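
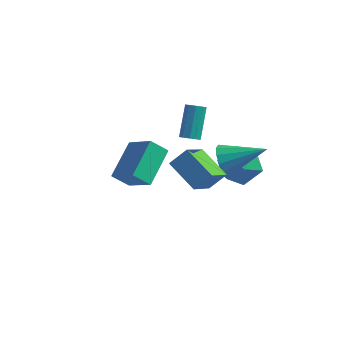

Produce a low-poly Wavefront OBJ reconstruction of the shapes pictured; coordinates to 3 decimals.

v 0.4 2.793 -3.328
v 1.433 2.953 -2.741
v 0.387 0.927 -2.799
v 1.42 1.087 -2.212
v 0.414 1.594 -1.804
v 0.422 2.748 -2.13
v 1.398 1.132 -3.41
v 1.406 2.286 -3.736
v 2.05 1.926 -2.791
v 1.441 2.212 -1.799
v 0.379 1.668 -3.741
v -0.23 1.954 -2.749
v 0.751 0.21 -1.058
v 1.184 -0.402 -1.538
v 2.609 0.79 -0.122
v 1.189 0.02 -1.809
v 1.055 0.503 -1.842
v 0.824 0.892 -1.626
v 0.57 1.065 -1.229
v 0.374 0.966 -0.778
v 0.297 0.628 -0.416
v 0.365 0.157 -0.258
v 0.554 -0.297 -0.354
v 0.807 -0.59 -0.673
v 1.041 -0.629 -1.115
v 1.107 -4.5 0.823
v -0.325 -3.804 1.573
v 1.251 -3.012 -0.283
v -0.181 -2.316 0.467
v 1.741 -4.004 1.573
v 0.309 -3.308 2.323
v 1.885 -2.516 0.467
v 0.453 -1.82 1.217
v -3.661 -0.155 -3.292
v -3.556 1.779 -2.248
v -5.056 0.487 -4.341
v -4.951 2.421 -3.298
v -2.909 0.219 -4.062
v -2.804 2.153 -3.019
v -4.304 0.861 -5.112
v -4.199 2.795 -4.068
v -1.127 0.677 -0.43
v -0.711 0.463 -0.203
v -0.876 1.63 1.197
v -1.293 1.843 0.97
v -0.609 0.703 -0.391
v -0.775 1.87 1.009
v -0.706 0.933 -0.594
v -0.871 2.1 0.806
v -0.963 1.065 -0.734
v -1.128 2.232 0.666
v -1.283 1.049 -0.758
v -1.448 2.215 0.642
v -1.544 0.89 -0.657
v -1.709 2.057 0.743
v -1.645 0.65 -0.469
v -1.811 1.817 0.931
v -1.549 0.42 -0.266
v -1.714 1.587 1.134
v -1.292 0.288 -0.126
v -1.457 1.455 1.274
v -0.972 0.305 -0.102
v -1.137 1.471 1.298
f 1 12 6
f 1 6 2
f 1 2 8
f 1 8 11
f 1 11 12
f 2 6 10
f 6 12 5
f 12 11 3
f 11 8 7
f 8 2 9
f 4 10 5
f 4 5 3
f 4 3 7
f 4 7 9
f 4 9 10
f 5 10 6
f 3 5 12
f 7 3 11
f 9 7 8
f 10 9 2
f 14 13 16
f 14 16 15
f 16 13 17
f 16 17 15
f 17 13 18
f 17 18 15
f 18 13 19
f 18 19 15
f 19 13 20
f 19 20 15
f 20 13 21
f 20 21 15
f 21 13 22
f 21 22 15
f 22 13 23
f 22 23 15
f 23 13 24
f 23 24 15
f 24 13 25
f 24 25 15
f 25 13 14
f 25 14 15
f 27 29 26
f 30 27 26
f 26 29 28
f 28 30 26
f 27 33 29
f 31 27 30
f 31 33 27
f 29 33 28
f 32 30 28
f 28 33 32
f 32 31 30
f 33 31 32
f 35 37 34
f 38 35 34
f 34 37 36
f 36 38 34
f 35 41 37
f 39 35 38
f 39 41 35
f 37 41 36
f 40 38 36
f 36 41 40
f 40 39 38
f 41 39 40
f 43 42 46
f 43 46 44
f 44 46 47
f 44 47 45
f 46 42 48
f 46 48 47
f 47 48 49
f 47 49 45
f 48 42 50
f 48 50 49
f 49 50 51
f 49 51 45
f 50 42 52
f 50 52 51
f 51 52 53
f 51 53 45
f 52 42 54
f 52 54 53
f 53 54 55
f 53 55 45
f 54 42 56
f 54 56 55
f 55 56 57
f 55 57 45
f 56 42 58
f 56 58 57
f 57 58 59
f 57 59 45
f 58 42 60
f 58 60 59
f 59 60 61
f 59 61 45
f 60 42 62
f 60 62 61
f 61 62 63
f 61 63 45
f 62 42 43
f 62 43 63
f 63 43 44
f 63 44 45



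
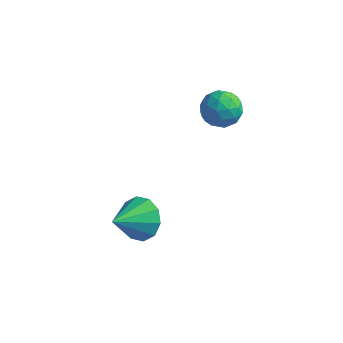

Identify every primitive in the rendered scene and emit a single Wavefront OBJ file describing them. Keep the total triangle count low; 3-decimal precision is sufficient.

v 0.302 4.337 3.772
v 0.693 3.898 3.113
v -0.653 3.282 3.907
v -0.262 2.843 3.248
v 0.152 2.938 4.023
v 0.742 3.59 3.939
v -0.702 3.59 3.081
v -0.112 4.242 2.997
v 0.073 3.437 2.686
v 0.601 3.033 3.268
v -0.561 4.147 3.752
v -0.033 3.743 4.334
v 0.581 4.21 3.431
v -0.541 2.97 3.589
v -0.298 3.026 4.045
v -0.068 2.768 3.657
v 0.61 4.029 3.916
v 0.84 3.771 3.529
v 0.522 3.206 4.064
v -0.8 3.409 3.491
v -0.57 3.151 3.104
v 0.108 4.412 3.363
v 0.338 4.154 2.975
v -0.482 3.974 2.956
v 0.447 3.681 2.792
v -0.114 3.061 2.872
v -0.373 3.5 2.773
v -0.026 3.883 2.724
v 0.757 3.444 3.135
v 0.196 2.824 3.214
v 0.439 2.879 3.669
v 0.786 3.263 3.62
v 0.393 3.173 2.883
v -0.156 4.356 3.806
v -0.717 3.736 3.885
v -0.746 3.917 3.4
v -0.399 4.301 3.351
v 0.154 4.119 4.148
v -0.407 3.499 4.228
v 0.066 3.297 4.296
v 0.413 3.68 4.247
v -0.353 4.007 4.137
v -1.128 -0.538 -0.337
v -0.645 -1.107 -0.972
v -1.512 -1.882 0.577
v -0.254 -0.929 -0.545
v -0.197 -0.601 -0.039
v -0.495 -0.249 0.354
v -1.036 -0.008 0.483
v -1.611 0.031 0.299
v -2.002 -0.147 -0.128
v -2.06 -0.474 -0.634
v -1.761 -0.826 -1.027
v -1.221 -1.068 -1.156
f 1 38 17
f 38 12 41
f 17 41 6
f 38 41 17
f 1 17 13
f 17 6 18
f 13 18 2
f 17 18 13
f 1 13 22
f 13 2 23
f 22 23 8
f 13 23 22
f 1 22 34
f 22 8 37
f 34 37 11
f 22 37 34
f 1 34 38
f 34 11 42
f 38 42 12
f 34 42 38
f 2 18 29
f 18 6 32
f 29 32 10
f 18 32 29
f 6 41 19
f 41 12 40
f 19 40 5
f 41 40 19
f 12 42 39
f 42 11 35
f 39 35 3
f 42 35 39
f 11 37 36
f 37 8 24
f 36 24 7
f 37 24 36
f 8 23 28
f 23 2 25
f 28 25 9
f 23 25 28
f 4 30 16
f 30 10 31
f 16 31 5
f 30 31 16
f 4 16 14
f 16 5 15
f 14 15 3
f 16 15 14
f 4 14 21
f 14 3 20
f 21 20 7
f 14 20 21
f 4 21 26
f 21 7 27
f 26 27 9
f 21 27 26
f 4 26 30
f 26 9 33
f 30 33 10
f 26 33 30
f 5 31 19
f 31 10 32
f 19 32 6
f 31 32 19
f 3 15 39
f 15 5 40
f 39 40 12
f 15 40 39
f 7 20 36
f 20 3 35
f 36 35 11
f 20 35 36
f 9 27 28
f 27 7 24
f 28 24 8
f 27 24 28
f 10 33 29
f 33 9 25
f 29 25 2
f 33 25 29
f 44 43 46
f 44 46 45
f 46 43 47
f 46 47 45
f 47 43 48
f 47 48 45
f 48 43 49
f 48 49 45
f 49 43 50
f 49 50 45
f 50 43 51
f 50 51 45
f 51 43 52
f 51 52 45
f 52 43 53
f 52 53 45
f 53 43 54
f 53 54 45
f 54 43 44
f 54 44 45



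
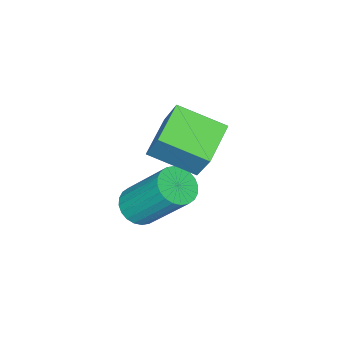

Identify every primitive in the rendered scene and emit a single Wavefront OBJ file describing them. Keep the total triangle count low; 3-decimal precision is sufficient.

v -0.68 -0.776 -0.441
v -0.099 -0.86 -0.319
v -0.259 0.312 1.244
v -0.84 0.396 1.121
v -0.089 -0.673 -0.458
v -0.249 0.499 1.104
v -0.17 -0.501 -0.595
v -0.33 0.671 0.967
v -0.328 -0.371 -0.709
v -0.488 0.801 0.853
v -0.539 -0.303 -0.782
v -0.699 0.87 0.781
v -0.773 -0.307 -0.803
v -0.933 0.866 0.759
v -0.992 -0.382 -0.769
v -1.152 0.79 0.794
v -1.163 -0.517 -0.685
v -1.323 0.655 0.878
v -1.261 -0.692 -0.564
v -1.421 0.48 0.999
v -1.271 -0.879 -0.424
v -1.431 0.293 1.138
v -1.19 -1.051 -0.287
v -1.35 0.121 1.275
v -1.032 -1.181 -0.173
v -1.192 -0.009 1.389
v -0.821 -1.25 -0.101
v -0.981 -0.077 1.462
v -0.587 -1.246 -0.079
v -0.747 -0.073 1.483
v -0.368 -1.17 -0.114
v -0.528 0.002 1.449
v -0.197 -1.035 -0.198
v -0.357 0.137 1.365
v -1.858 -0.906 2.259
v -1.623 -0.3 3.431
v -2.404 0.31 1.741
v -2.17 0.915 2.913
v -0.75 -0.575 1.867
v -0.516 0.03 3.039
v -1.297 0.64 1.349
v -1.062 1.246 2.521
f 2 1 5
f 2 5 3
f 3 5 6
f 3 6 4
f 5 1 7
f 5 7 6
f 6 7 8
f 6 8 4
f 7 1 9
f 7 9 8
f 8 9 10
f 8 10 4
f 9 1 11
f 9 11 10
f 10 11 12
f 10 12 4
f 11 1 13
f 11 13 12
f 12 13 14
f 12 14 4
f 13 1 15
f 13 15 14
f 14 15 16
f 14 16 4
f 15 1 17
f 15 17 16
f 16 17 18
f 16 18 4
f 17 1 19
f 17 19 18
f 18 19 20
f 18 20 4
f 19 1 21
f 19 21 20
f 20 21 22
f 20 22 4
f 21 1 23
f 21 23 22
f 22 23 24
f 22 24 4
f 23 1 25
f 23 25 24
f 24 25 26
f 24 26 4
f 25 1 27
f 25 27 26
f 26 27 28
f 26 28 4
f 27 1 29
f 27 29 28
f 28 29 30
f 28 30 4
f 29 1 31
f 29 31 30
f 30 31 32
f 30 32 4
f 31 1 33
f 31 33 32
f 32 33 34
f 32 34 4
f 33 1 2
f 33 2 34
f 34 2 3
f 34 3 4
f 36 38 35
f 39 36 35
f 35 38 37
f 37 39 35
f 36 42 38
f 40 36 39
f 40 42 36
f 38 42 37
f 41 39 37
f 37 42 41
f 41 40 39
f 42 40 41



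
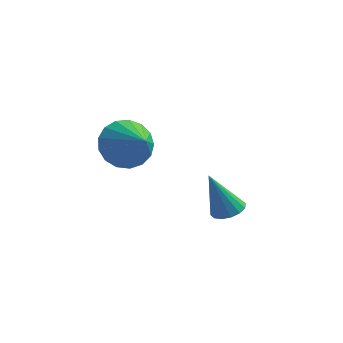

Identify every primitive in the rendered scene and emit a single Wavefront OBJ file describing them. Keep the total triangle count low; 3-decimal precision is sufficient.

v 1.808 -3.719 -0.311
v 2.143 -4.252 -0.331
v 1.272 -4.121 1.371
v 2.348 -4.028 -0.212
v 2.408 -3.721 -0.12
v 2.308 -3.414 -0.078
v 2.074 -3.188 -0.099
v 1.768 -3.105 -0.176
v 1.473 -3.186 -0.29
v 1.268 -3.41 -0.409
v 1.208 -3.716 -0.502
v 1.308 -4.024 -0.543
v 1.543 -4.25 -0.522
v 1.848 -4.333 -0.445
v -2.505 -2.475 1.265
v -1.9 -2.447 0.383
v -1.375 -3.265 2.015
v -1.77 -2.021 0.634
v -1.807 -1.699 1.031
v -2.005 -1.554 1.48
v -2.318 -1.621 1.881
v -2.673 -1.883 2.14
v -2.99 -2.281 2.199
v -3.196 -2.724 2.043
v -3.243 -3.109 1.71
v -3.122 -3.35 1.274
v -2.859 -3.39 0.836
v -2.516 -3.22 0.497
v -2.169 -2.88 0.333
f 2 1 4
f 2 4 3
f 4 1 5
f 4 5 3
f 5 1 6
f 5 6 3
f 6 1 7
f 6 7 3
f 7 1 8
f 7 8 3
f 8 1 9
f 8 9 3
f 9 1 10
f 9 10 3
f 10 1 11
f 10 11 3
f 11 1 12
f 11 12 3
f 12 1 13
f 12 13 3
f 13 1 14
f 13 14 3
f 14 1 2
f 14 2 3
f 16 15 18
f 16 18 17
f 18 15 19
f 18 19 17
f 19 15 20
f 19 20 17
f 20 15 21
f 20 21 17
f 21 15 22
f 21 22 17
f 22 15 23
f 22 23 17
f 23 15 24
f 23 24 17
f 24 15 25
f 24 25 17
f 25 15 26
f 25 26 17
f 26 15 27
f 26 27 17
f 27 15 28
f 27 28 17
f 28 15 29
f 28 29 17
f 29 15 16
f 29 16 17



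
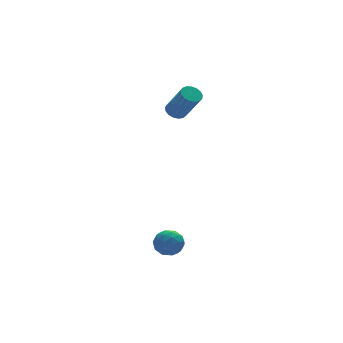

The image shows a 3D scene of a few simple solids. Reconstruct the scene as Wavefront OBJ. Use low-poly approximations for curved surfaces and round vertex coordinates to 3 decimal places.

v -0.341 -3.291 -4.103
v 0.109 -3.861 -4.223
v -1.029 -3.979 -3.417
v -0.579 -4.549 -3.537
v -0.351 -3.979 -3.131
v 0.074 -3.553 -3.555
v -0.994 -4.287 -4.085
v -0.569 -3.861 -4.509
v -0.295 -4.476 -4.212
v 0.103 -4.286 -3.623
v -1.023 -3.554 -4.017
v -0.625 -3.364 -3.428
v -0.056 -3.515 -4.224
v -0.864 -4.325 -3.416
v -0.73 -3.989 -3.178
v -0.466 -4.324 -3.249
v -0.076 -3.335 -3.831
v 0.189 -3.67 -3.902
v -0.082 -3.739 -3.26
v -1.109 -4.17 -3.738
v -0.844 -4.505 -3.809
v -0.454 -3.516 -4.391
v -0.19 -3.851 -4.462
v -0.838 -4.101 -4.38
v -0.028 -4.212 -4.287
v -0.433 -4.617 -3.884
v -0.677 -4.462 -4.206
v -0.427 -4.212 -4.455
v 0.206 -4.1 -3.941
v -0.199 -4.505 -3.538
v -0.065 -4.17 -3.299
v 0.185 -3.92 -3.548
v -0.032 -4.462 -3.934
v -0.721 -3.335 -4.102
v -1.126 -3.74 -3.699
v -1.105 -3.92 -4.092
v -0.855 -3.67 -4.341
v -0.487 -3.223 -3.756
v -0.892 -3.628 -3.353
v -0.493 -3.628 -3.185
v -0.243 -3.378 -3.434
v -0.888 -3.378 -3.706
v 2.563 2.417 0.85
v 3.084 2.371 0.679
v 3.477 1.437 2.118
v 2.957 1.483 2.29
v 3.084 2.592 0.822
v 3.477 1.658 2.261
v 2.965 2.773 0.972
v 3.358 1.839 2.411
v 2.754 2.872 1.094
v 3.147 1.938 2.533
v 2.499 2.867 1.16
v 2.892 1.933 2.599
v 2.259 2.759 1.156
v 2.652 1.825 2.595
v 2.089 2.573 1.081
v 2.482 1.639 2.52
v 2.027 2.351 0.954
v 2.42 1.417 2.393
v 2.089 2.144 0.803
v 2.482 1.21 2.242
v 2.258 2 0.663
v 2.652 1.066 2.102
v 2.498 1.951 0.566
v 2.891 1.017 2.005
v 2.753 2.009 0.534
v 3.146 1.075 1.973
v 2.964 2.161 0.575
v 3.357 1.227 2.014
f 1 38 17
f 38 12 41
f 17 41 6
f 38 41 17
f 1 17 13
f 17 6 18
f 13 18 2
f 17 18 13
f 1 13 22
f 13 2 23
f 22 23 8
f 13 23 22
f 1 22 34
f 22 8 37
f 34 37 11
f 22 37 34
f 1 34 38
f 34 11 42
f 38 42 12
f 34 42 38
f 2 18 29
f 18 6 32
f 29 32 10
f 18 32 29
f 6 41 19
f 41 12 40
f 19 40 5
f 41 40 19
f 12 42 39
f 42 11 35
f 39 35 3
f 42 35 39
f 11 37 36
f 37 8 24
f 36 24 7
f 37 24 36
f 8 23 28
f 23 2 25
f 28 25 9
f 23 25 28
f 4 30 16
f 30 10 31
f 16 31 5
f 30 31 16
f 4 16 14
f 16 5 15
f 14 15 3
f 16 15 14
f 4 14 21
f 14 3 20
f 21 20 7
f 14 20 21
f 4 21 26
f 21 7 27
f 26 27 9
f 21 27 26
f 4 26 30
f 26 9 33
f 30 33 10
f 26 33 30
f 5 31 19
f 31 10 32
f 19 32 6
f 31 32 19
f 3 15 39
f 15 5 40
f 39 40 12
f 15 40 39
f 7 20 36
f 20 3 35
f 36 35 11
f 20 35 36
f 9 27 28
f 27 7 24
f 28 24 8
f 27 24 28
f 10 33 29
f 33 9 25
f 29 25 2
f 33 25 29
f 44 43 47
f 44 47 45
f 45 47 48
f 45 48 46
f 47 43 49
f 47 49 48
f 48 49 50
f 48 50 46
f 49 43 51
f 49 51 50
f 50 51 52
f 50 52 46
f 51 43 53
f 51 53 52
f 52 53 54
f 52 54 46
f 53 43 55
f 53 55 54
f 54 55 56
f 54 56 46
f 55 43 57
f 55 57 56
f 56 57 58
f 56 58 46
f 57 43 59
f 57 59 58
f 58 59 60
f 58 60 46
f 59 43 61
f 59 61 60
f 60 61 62
f 60 62 46
f 61 43 63
f 61 63 62
f 62 63 64
f 62 64 46
f 63 43 65
f 63 65 64
f 64 65 66
f 64 66 46
f 65 43 67
f 65 67 66
f 66 67 68
f 66 68 46
f 67 43 69
f 67 69 68
f 68 69 70
f 68 70 46
f 69 43 44
f 69 44 70
f 70 44 45
f 70 45 46



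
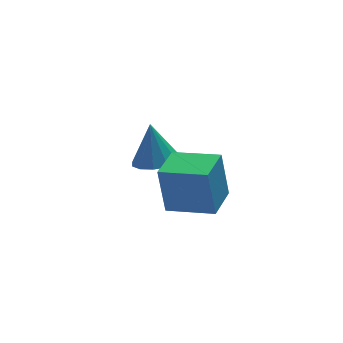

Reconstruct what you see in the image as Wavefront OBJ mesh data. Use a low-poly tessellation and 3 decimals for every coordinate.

v -3.166 2.426 -1.066
v -2.251 2.132 -0.939
v -3.214 3.014 0.646
v -2.223 2.648 -1.116
v -2.495 3.094 -1.276
v -2.98 3.328 -1.37
v -3.524 3.275 -1.367
v -3.955 2.953 -1.269
v -4.135 2.464 -1.106
v -4.007 1.962 -0.93
v -3.613 1.608 -0.797
v -3.076 1.513 -0.749
v -2.569 1.709 -0.802
v -2.908 -2.701 -0.163
v -3.099 -2.425 1.779
v -4.326 -1.537 -0.468
v -4.517 -1.261 1.473
v -1.923 -1.519 -0.233
v -2.114 -1.243 1.708
v -3.341 -0.355 -0.539
v -3.532 -0.079 1.403
f 2 1 4
f 2 4 3
f 4 1 5
f 4 5 3
f 5 1 6
f 5 6 3
f 6 1 7
f 6 7 3
f 7 1 8
f 7 8 3
f 8 1 9
f 8 9 3
f 9 1 10
f 9 10 3
f 10 1 11
f 10 11 3
f 11 1 12
f 11 12 3
f 12 1 13
f 12 13 3
f 13 1 2
f 13 2 3
f 15 17 14
f 18 15 14
f 14 17 16
f 16 18 14
f 15 21 17
f 19 15 18
f 19 21 15
f 17 21 16
f 20 18 16
f 16 21 20
f 20 19 18
f 21 19 20



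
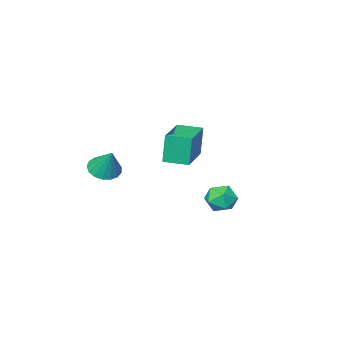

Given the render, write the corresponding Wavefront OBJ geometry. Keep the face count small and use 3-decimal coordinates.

v -0.344 1.705 -3.274
v 0.04 2.075 -3.841
v 0.74 1.525 -2.659
v 1.124 1.895 -3.226
v 0.645 2.291 -2.758
v -0.025 2.402 -3.138
v 0.805 1.198 -3.362
v 0.135 1.309 -3.742
v 0.75 1.762 -3.896
v 0.65 2.437 -3.522
v 0.13 1.163 -2.978
v 0.03 1.838 -2.604
v 2.273 -3.943 -3.143
v 3.04 -4.001 -3.178
v 2.387 -3.177 -1.917
v 2.966 -3.692 -3.365
v 2.733 -3.44 -3.5
v 2.395 -3.304 -3.554
v 2.029 -3.314 -3.514
v 1.719 -3.468 -3.388
v 1.535 -3.731 -3.207
v 1.521 -4.043 -3.01
v 1.679 -4.332 -2.845
v 1.973 -4.532 -2.747
v 2.336 -4.596 -2.74
v 2.684 -4.512 -2.826
v 2.938 -4.297 -2.984
v -1.739 -2.457 -2.772
v -1.899 -2.484 -1.281
v -0.18 -1.171 -2.582
v -0.34 -1.198 -1.091
v -1 -3.362 -2.709
v -1.16 -3.389 -1.218
v 0.559 -2.076 -2.519
v 0.399 -2.103 -1.028
f 1 12 6
f 1 6 2
f 1 2 8
f 1 8 11
f 1 11 12
f 2 6 10
f 6 12 5
f 12 11 3
f 11 8 7
f 8 2 9
f 4 10 5
f 4 5 3
f 4 3 7
f 4 7 9
f 4 9 10
f 5 10 6
f 3 5 12
f 7 3 11
f 9 7 8
f 10 9 2
f 14 13 16
f 14 16 15
f 16 13 17
f 16 17 15
f 17 13 18
f 17 18 15
f 18 13 19
f 18 19 15
f 19 13 20
f 19 20 15
f 20 13 21
f 20 21 15
f 21 13 22
f 21 22 15
f 22 13 23
f 22 23 15
f 23 13 24
f 23 24 15
f 24 13 25
f 24 25 15
f 25 13 26
f 25 26 15
f 26 13 27
f 26 27 15
f 27 13 14
f 27 14 15
f 29 31 28
f 32 29 28
f 28 31 30
f 30 32 28
f 29 35 31
f 33 29 32
f 33 35 29
f 31 35 30
f 34 32 30
f 30 35 34
f 34 33 32
f 35 33 34



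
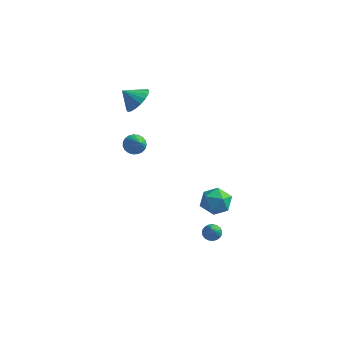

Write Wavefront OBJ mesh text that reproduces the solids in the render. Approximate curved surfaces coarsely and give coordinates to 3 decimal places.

v 4.117 -1.666 0.257
v 4.594 -2.364 0.578
v 3.006 -2.016 1.142
v 3.483 -2.714 1.463
v 3.736 -1.867 1.655
v 4.423 -1.651 1.108
v 3.177 -2.729 0.612
v 3.864 -2.513 0.065
v 4.013 -3.021 0.798
v 4.358 -2.488 1.443
v 3.242 -1.892 0.277
v 3.587 -1.359 0.922
v 3.234 -1.511 -2.341
v 3.498 -1.118 -2.126
v 3.686 -2.449 -1.179
v 3.304 -1.097 -2.034
v 3.097 -1.148 -1.995
v 2.914 -1.262 -2.015
v 2.787 -1.418 -2.092
v 2.736 -1.591 -2.212
v 2.772 -1.75 -2.354
v 2.888 -1.868 -2.494
v 3.063 -1.924 -2.607
v 3.268 -1.908 -2.675
v 3.467 -1.824 -2.684
v 3.625 -1.686 -2.635
v 3.716 -1.518 -2.534
v 3.724 -1.348 -2.4
v 3.647 -1.207 -2.256
v -3.366 2.16 3.297
v -2.75 2.222 3.978
v -4.134 1.82 4.023
v -2.919 2.595 3.973
v -3.177 2.882 3.835
v -3.472 3.025 3.59
v -3.746 2.998 3.287
v -3.945 2.804 2.986
v -4.029 2.483 2.747
v -3.982 2.097 2.616
v -3.813 1.725 2.621
v -3.555 1.438 2.759
v -3.26 1.294 3.004
v -2.986 1.322 3.307
v -2.787 1.516 3.608
v -2.703 1.837 3.847
v -3.35 1.744 -0.002
v -2.864 1.747 -0.449
v -2.57 1.036 0.842
v -2.812 1.975 -0.306
v -2.852 2.163 -0.11
v -2.978 2.279 0.104
v -3.169 2.303 0.3
v -3.391 2.23 0.444
v -3.606 2.073 0.51
v -3.777 1.859 0.489
v -3.874 1.625 0.382
v -3.88 1.412 0.209
v -3.795 1.257 -0
v -3.633 1.185 -0.21
v -3.422 1.211 -0.384
v -3.198 1.328 -0.491
v -3.001 1.518 -0.514
f 1 12 6
f 1 6 2
f 1 2 8
f 1 8 11
f 1 11 12
f 2 6 10
f 6 12 5
f 12 11 3
f 11 8 7
f 8 2 9
f 4 10 5
f 4 5 3
f 4 3 7
f 4 7 9
f 4 9 10
f 5 10 6
f 3 5 12
f 7 3 11
f 9 7 8
f 10 9 2
f 14 13 16
f 14 16 15
f 16 13 17
f 16 17 15
f 17 13 18
f 17 18 15
f 18 13 19
f 18 19 15
f 19 13 20
f 19 20 15
f 20 13 21
f 20 21 15
f 21 13 22
f 21 22 15
f 22 13 23
f 22 23 15
f 23 13 24
f 23 24 15
f 24 13 25
f 24 25 15
f 25 13 26
f 25 26 15
f 26 13 27
f 26 27 15
f 27 13 28
f 27 28 15
f 28 13 29
f 28 29 15
f 29 13 14
f 29 14 15
f 31 30 33
f 31 33 32
f 33 30 34
f 33 34 32
f 34 30 35
f 34 35 32
f 35 30 36
f 35 36 32
f 36 30 37
f 36 37 32
f 37 30 38
f 37 38 32
f 38 30 39
f 38 39 32
f 39 30 40
f 39 40 32
f 40 30 41
f 40 41 32
f 41 30 42
f 41 42 32
f 42 30 43
f 42 43 32
f 43 30 44
f 43 44 32
f 44 30 45
f 44 45 32
f 45 30 31
f 45 31 32
f 47 46 49
f 47 49 48
f 49 46 50
f 49 50 48
f 50 46 51
f 50 51 48
f 51 46 52
f 51 52 48
f 52 46 53
f 52 53 48
f 53 46 54
f 53 54 48
f 54 46 55
f 54 55 48
f 55 46 56
f 55 56 48
f 56 46 57
f 56 57 48
f 57 46 58
f 57 58 48
f 58 46 59
f 58 59 48
f 59 46 60
f 59 60 48
f 60 46 61
f 60 61 48
f 61 46 62
f 61 62 48
f 62 46 47
f 62 47 48



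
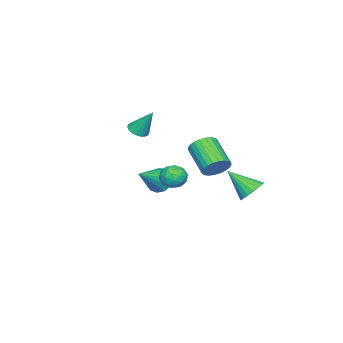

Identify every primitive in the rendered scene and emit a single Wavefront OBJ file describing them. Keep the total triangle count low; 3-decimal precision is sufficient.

v 4.36 2.563 0.119
v 4.89 2.141 0.063
v 4.111 1.055 0.886
v 3.58 1.477 0.941
v 4.949 2.269 0.288
v 4.17 1.183 1.111
v 4.918 2.442 0.487
v 4.139 1.356 1.31
v 4.802 2.633 0.63
v 4.023 1.547 1.453
v 4.619 2.814 0.695
v 3.84 1.727 1.518
v 4.396 2.956 0.672
v 3.617 1.87 1.495
v 4.168 3.039 0.565
v 3.389 1.952 1.388
v 3.969 3.049 0.39
v 3.19 1.962 1.213
v 3.829 2.985 0.174
v 3.05 1.899 0.997
v 3.77 2.857 -0.051
v 2.991 1.771 0.772
v 3.801 2.684 -0.25
v 3.022 1.598 0.573
v 3.917 2.493 -0.393
v 3.138 1.407 0.43
v 4.1 2.313 -0.458
v 3.321 1.226 0.365
v 4.323 2.17 -0.435
v 3.544 1.084 0.388
v 4.551 2.088 -0.328
v 3.772 1.001 0.495
v 4.75 2.078 -0.153
v 3.971 0.991 0.67
v 1.269 -0.587 -2.48
v 1.758 -0.858 -2.892
v 0.802 -1.602 -2.368
v 1.291 -1.873 -2.78
v 1.459 -1.643 -2.147
v 1.748 -1.016 -2.217
v 0.812 -1.444 -3.043
v 1.101 -0.817 -3.113
v 1.475 -1.388 -3.24
v 1.875 -1.51 -2.687
v 0.685 -0.95 -2.573
v 1.085 -1.072 -2.02
v 1.555 -0.634 -2.696
v 1.005 -1.826 -2.564
v 1.104 -1.691 -2.192
v 1.391 -1.85 -2.434
v 1.549 -0.726 -2.299
v 1.836 -0.885 -2.541
v 1.66 -1.347 -2.103
v 0.724 -1.575 -2.719
v 1.011 -1.734 -2.961
v 1.169 -0.61 -2.826
v 1.456 -0.769 -3.068
v 0.9 -1.113 -3.157
v 1.676 -1.104 -3.143
v 1.401 -1.7 -3.077
v 1.12 -1.449 -3.232
v 1.29 -1.08 -3.273
v 1.911 -1.176 -2.817
v 1.636 -1.772 -2.751
v 1.735 -1.637 -2.379
v 1.905 -1.269 -2.42
v 1.744 -1.487 -3.022
v 0.924 -0.688 -2.509
v 0.649 -1.284 -2.443
v 0.655 -1.191 -2.84
v 0.825 -0.823 -2.881
v 1.159 -0.76 -2.183
v 0.884 -1.356 -2.117
v 1.27 -1.38 -1.987
v 1.44 -1.011 -2.028
v 0.816 -0.973 -2.238
v -0.429 -2.911 -4.01
v -0.01 -2.817 -4.613
v 1.069 -3.169 -3.01
v -0.059 -2.439 -4.444
v -0.225 -2.211 -4.136
v -0.456 -2.206 -3.789
v -0.678 -2.424 -3.512
v -0.822 -2.797 -3.394
v -0.84 -3.206 -3.471
v -0.729 -3.522 -3.719
v -0.522 -3.644 -4.06
v -0.286 -3.533 -4.385
v -0.095 -3.225 -4.591
v 0.471 2.328 -3.061
v 1.03 2.662 -2.73
v 0.569 1.132 -2.019
v 0.772 2.779 -2.572
v 0.454 2.807 -2.51
v 0.14 2.74 -2.557
v -0.109 2.592 -2.704
v -0.243 2.391 -2.922
v -0.235 2.178 -3.167
v -0.088 1.995 -3.392
v 0.17 1.878 -3.55
v 0.488 1.85 -3.612
v 0.802 1.917 -3.565
v 1.051 2.065 -3.418
v 1.185 2.266 -3.2
v 1.177 2.479 -2.955
v -0.209 -3.907 -0.832
v 0.215 -3.598 -1.029
v -0.191 -3.113 0.452
v 0.029 -3.477 -1.101
v -0.198 -3.431 -1.127
v -0.426 -3.467 -1.101
v -0.617 -3.579 -1.029
v -0.738 -3.748 -0.924
v -0.766 -3.944 -0.802
v -0.699 -4.134 -0.685
v -0.546 -4.285 -0.594
v -0.336 -4.37 -0.544
v -0.103 -4.375 -0.544
v 0.112 -4.3 -0.594
v 0.271 -4.156 -0.685
v 0.347 -3.969 -0.801
v 0.327 -3.772 -0.923
f 2 1 5
f 2 5 3
f 3 5 6
f 3 6 4
f 5 1 7
f 5 7 6
f 6 7 8
f 6 8 4
f 7 1 9
f 7 9 8
f 8 9 10
f 8 10 4
f 9 1 11
f 9 11 10
f 10 11 12
f 10 12 4
f 11 1 13
f 11 13 12
f 12 13 14
f 12 14 4
f 13 1 15
f 13 15 14
f 14 15 16
f 14 16 4
f 15 1 17
f 15 17 16
f 16 17 18
f 16 18 4
f 17 1 19
f 17 19 18
f 18 19 20
f 18 20 4
f 19 1 21
f 19 21 20
f 20 21 22
f 20 22 4
f 21 1 23
f 21 23 22
f 22 23 24
f 22 24 4
f 23 1 25
f 23 25 24
f 24 25 26
f 24 26 4
f 25 1 27
f 25 27 26
f 26 27 28
f 26 28 4
f 27 1 29
f 27 29 28
f 28 29 30
f 28 30 4
f 29 1 31
f 29 31 30
f 30 31 32
f 30 32 4
f 31 1 33
f 31 33 32
f 32 33 34
f 32 34 4
f 33 1 2
f 33 2 34
f 34 2 3
f 34 3 4
f 35 72 51
f 72 46 75
f 51 75 40
f 72 75 51
f 35 51 47
f 51 40 52
f 47 52 36
f 51 52 47
f 35 47 56
f 47 36 57
f 56 57 42
f 47 57 56
f 35 56 68
f 56 42 71
f 68 71 45
f 56 71 68
f 35 68 72
f 68 45 76
f 72 76 46
f 68 76 72
f 36 52 63
f 52 40 66
f 63 66 44
f 52 66 63
f 40 75 53
f 75 46 74
f 53 74 39
f 75 74 53
f 46 76 73
f 76 45 69
f 73 69 37
f 76 69 73
f 45 71 70
f 71 42 58
f 70 58 41
f 71 58 70
f 42 57 62
f 57 36 59
f 62 59 43
f 57 59 62
f 38 64 50
f 64 44 65
f 50 65 39
f 64 65 50
f 38 50 48
f 50 39 49
f 48 49 37
f 50 49 48
f 38 48 55
f 48 37 54
f 55 54 41
f 48 54 55
f 38 55 60
f 55 41 61
f 60 61 43
f 55 61 60
f 38 60 64
f 60 43 67
f 64 67 44
f 60 67 64
f 39 65 53
f 65 44 66
f 53 66 40
f 65 66 53
f 37 49 73
f 49 39 74
f 73 74 46
f 49 74 73
f 41 54 70
f 54 37 69
f 70 69 45
f 54 69 70
f 43 61 62
f 61 41 58
f 62 58 42
f 61 58 62
f 44 67 63
f 67 43 59
f 63 59 36
f 67 59 63
f 78 77 80
f 78 80 79
f 80 77 81
f 80 81 79
f 81 77 82
f 81 82 79
f 82 77 83
f 82 83 79
f 83 77 84
f 83 84 79
f 84 77 85
f 84 85 79
f 85 77 86
f 85 86 79
f 86 77 87
f 86 87 79
f 87 77 88
f 87 88 79
f 88 77 89
f 88 89 79
f 89 77 78
f 89 78 79
f 91 90 93
f 91 93 92
f 93 90 94
f 93 94 92
f 94 90 95
f 94 95 92
f 95 90 96
f 95 96 92
f 96 90 97
f 96 97 92
f 97 90 98
f 97 98 92
f 98 90 99
f 98 99 92
f 99 90 100
f 99 100 92
f 100 90 101
f 100 101 92
f 101 90 102
f 101 102 92
f 102 90 103
f 102 103 92
f 103 90 104
f 103 104 92
f 104 90 105
f 104 105 92
f 105 90 91
f 105 91 92
f 107 106 109
f 107 109 108
f 109 106 110
f 109 110 108
f 110 106 111
f 110 111 108
f 111 106 112
f 111 112 108
f 112 106 113
f 112 113 108
f 113 106 114
f 113 114 108
f 114 106 115
f 114 115 108
f 115 106 116
f 115 116 108
f 116 106 117
f 116 117 108
f 117 106 118
f 117 118 108
f 118 106 119
f 118 119 108
f 119 106 120
f 119 120 108
f 120 106 121
f 120 121 108
f 121 106 122
f 121 122 108
f 122 106 107
f 122 107 108



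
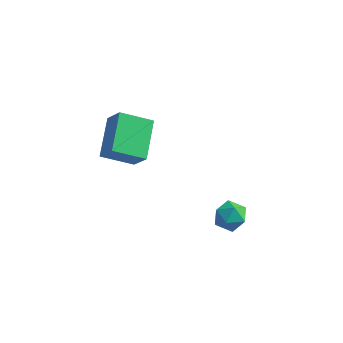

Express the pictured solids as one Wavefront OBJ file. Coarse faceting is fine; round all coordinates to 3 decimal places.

v -2.936 1.283 -2.504
v -4.257 0.553 -1.766
v -3.414 3.107 -1.557
v -4.735 2.377 -0.818
v -2.165 0.943 -1.462
v -3.486 0.213 -0.723
v -2.643 2.767 -0.514
v -3.964 2.037 0.224
v 1.12 1.047 -3.98
v 1.553 1.364 -3.332
v 2.207 0.316 -4.348
v 2.64 0.633 -3.7
v 2.003 0.101 -3.561
v 1.332 0.553 -3.333
v 2.428 1.127 -4.347
v 1.757 1.579 -4.119
v 2.362 1.414 -3.559
v 2.099 0.779 -3.073
v 1.661 0.901 -4.607
v 1.398 0.266 -4.121
f 2 4 1
f 5 2 1
f 1 4 3
f 3 5 1
f 2 8 4
f 6 2 5
f 6 8 2
f 4 8 3
f 7 5 3
f 3 8 7
f 7 6 5
f 8 6 7
f 9 20 14
f 9 14 10
f 9 10 16
f 9 16 19
f 9 19 20
f 10 14 18
f 14 20 13
f 20 19 11
f 19 16 15
f 16 10 17
f 12 18 13
f 12 13 11
f 12 11 15
f 12 15 17
f 12 17 18
f 13 18 14
f 11 13 20
f 15 11 19
f 17 15 16
f 18 17 10



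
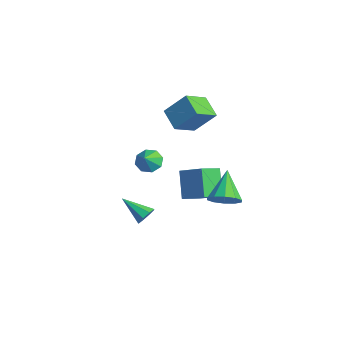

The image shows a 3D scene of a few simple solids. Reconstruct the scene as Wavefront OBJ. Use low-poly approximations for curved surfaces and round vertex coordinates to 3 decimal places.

v -3.25 2.913 -2.889
v -1.822 3.7 -2.058
v -3.665 4.223 -3.413
v -2.237 5.009 -2.582
v -2.123 2.611 -4.538
v -0.695 3.397 -3.707
v -2.538 3.92 -5.062
v -1.11 4.707 -4.231
v 2.034 -1.172 -2.508
v 2.439 -1.13 -1.964
v 0.846 -2.128 -1.552
v 2.099 -0.736 -1.991
v 1.722 -0.597 -2.321
v 1.527 -0.795 -2.761
v 1.629 -1.214 -3.053
v 1.968 -1.608 -3.026
v 2.346 -1.746 -2.696
v 2.541 -1.548 -2.256
v 2.646 3.178 -1.894
v 3.288 2.92 -1.172
v 1.294 3.922 -0.426
v 3.418 3.498 -1.345
v 3.254 3.954 -1.728
v 2.857 4.114 -2.175
v 2.38 3.916 -2.514
v 2.004 3.435 -2.616
v 1.874 2.857 -2.442
v 2.039 2.401 -2.059
v 2.435 2.241 -1.613
v 2.912 2.44 -1.274
v -2.135 0.606 -0.88
v -1.521 0.557 -1.451
v -1.525 0.094 -0.18
v -1.483 1.091 -1.094
v -1.827 1.34 -0.611
v -2.352 1.159 -0.286
v -2.749 0.654 -0.308
v -2.787 0.121 -0.665
v -2.443 -0.128 -1.148
v -1.919 0.053 -1.473
v -1.102 1.742 2.052
v -2.413 1.627 2.831
v -1.674 3.179 1.3
v -2.985 3.065 2.08
v -0.355 2.775 3.46
v -1.666 2.661 4.24
v -0.927 4.213 2.709
v -2.238 4.098 3.488
f 2 4 1
f 5 2 1
f 1 4 3
f 3 5 1
f 2 8 4
f 6 2 5
f 6 8 2
f 4 8 3
f 7 5 3
f 3 8 7
f 7 6 5
f 8 6 7
f 10 9 12
f 10 12 11
f 12 9 13
f 12 13 11
f 13 9 14
f 13 14 11
f 14 9 15
f 14 15 11
f 15 9 16
f 15 16 11
f 16 9 17
f 16 17 11
f 17 9 18
f 17 18 11
f 18 9 10
f 18 10 11
f 20 19 22
f 20 22 21
f 22 19 23
f 22 23 21
f 23 19 24
f 23 24 21
f 24 19 25
f 24 25 21
f 25 19 26
f 25 26 21
f 26 19 27
f 26 27 21
f 27 19 28
f 27 28 21
f 28 19 29
f 28 29 21
f 29 19 30
f 29 30 21
f 30 19 20
f 30 20 21
f 32 31 34
f 32 34 33
f 34 31 35
f 34 35 33
f 35 31 36
f 35 36 33
f 36 31 37
f 36 37 33
f 37 31 38
f 37 38 33
f 38 31 39
f 38 39 33
f 39 31 40
f 39 40 33
f 40 31 32
f 40 32 33
f 42 44 41
f 45 42 41
f 41 44 43
f 43 45 41
f 42 48 44
f 46 42 45
f 46 48 42
f 44 48 43
f 47 45 43
f 43 48 47
f 47 46 45
f 48 46 47



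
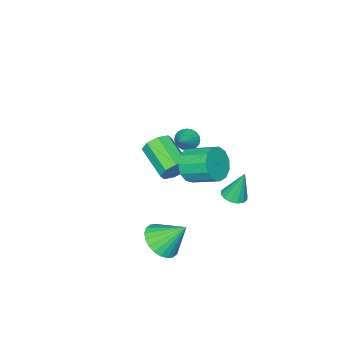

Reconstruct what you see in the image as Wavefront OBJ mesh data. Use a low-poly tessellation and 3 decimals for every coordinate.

v 0.704 1.472 3.401
v 1.052 1.916 2.624
v 0.704 3.271 3.242
v 0.356 2.828 4.019
v 0.528 1.826 2.526
v 0.18 3.181 3.144
v 0.06 1.623 2.706
v -0.289 2.979 3.324
v -0.204 1.373 3.106
v -0.552 2.729 3.724
v -0.18 1.154 3.6
v -0.528 2.51 4.218
v 0.126 1.036 4.031
v -0.223 2.392 4.649
v 0.614 1.057 4.262
v 0.266 2.413 4.88
v 1.132 1.209 4.219
v 0.783 2.565 4.837
v 1.513 1.445 3.917
v 1.165 2.801 4.535
v 1.638 1.689 3.451
v 1.29 3.045 4.069
v 1.466 1.865 2.969
v 1.118 3.221 3.587
v 1.982 0.829 -1.68
v 2.489 1.641 -2.137
v 1.438 1.891 -0.4
v 2.117 1.666 -2.317
v 1.724 1.564 -2.399
v 1.371 1.35 -2.372
v 1.111 1.057 -2.24
v 0.984 0.729 -2.022
v 1.009 0.417 -1.753
v 1.181 0.167 -1.472
v 1.476 0.018 -1.223
v 1.848 -0.008 -1.044
v 2.24 0.094 -0.961
v 2.593 0.308 -0.988
v 2.853 0.601 -1.121
v 2.981 0.929 -1.338
v 2.956 1.242 -1.608
v 2.783 1.492 -1.888
v -3.8 0.375 -2.144
v -3.172 0.661 -2.12
v -4.06 0.805 -0.436
v -3.39 0.926 -2.22
v -3.718 1.043 -2.299
v -4.068 0.981 -2.337
v -4.346 0.757 -2.323
v -4.477 0.431 -2.261
v -4.427 0.09 -2.168
v -4.209 -0.175 -2.068
v -3.881 -0.292 -1.989
v -3.531 -0.23 -1.951
v -3.253 -0.006 -1.964
v -3.122 0.32 -2.026
v -2.711 -2.52 -1.195
v -2.325 -2.928 -1.819
v -2.904 -4.709 -1.01
v -3.289 -4.3 -0.385
v -1.938 -2.826 -1.316
v -2.517 -4.607 -0.507
v -2.003 -2.544 -0.742
v -2.582 -4.325 0.067
v -2.483 -2.247 -0.433
v -3.062 -4.028 0.376
v -3.096 -2.111 -0.57
v -3.675 -3.892 0.239
v -3.483 -2.213 -1.073
v -4.062 -3.994 -0.264
v -3.418 -2.495 -1.647
v -3.997 -4.276 -0.838
v -2.938 -2.792 -1.956
v -3.517 -4.573 -1.147
v -3.661 -2.599 0.6
v -3.3 -2.614 0.047
v -2.439 -2.021 1.38
v -3.403 -2.379 0.034
v -3.545 -2.176 0.106
v -3.705 -2.039 0.254
v -3.858 -1.986 0.455
v -3.981 -2.027 0.677
v -4.055 -2.155 0.888
v -4.069 -2.351 1.055
v -4.021 -2.584 1.153
v -3.918 -2.82 1.167
v -3.776 -3.022 1.094
v -3.616 -3.159 0.946
v -3.463 -3.212 0.745
v -3.34 -3.171 0.523
v -3.266 -3.043 0.312
v -3.252 -2.848 0.145
f 2 1 5
f 2 5 3
f 3 5 6
f 3 6 4
f 5 1 7
f 5 7 6
f 6 7 8
f 6 8 4
f 7 1 9
f 7 9 8
f 8 9 10
f 8 10 4
f 9 1 11
f 9 11 10
f 10 11 12
f 10 12 4
f 11 1 13
f 11 13 12
f 12 13 14
f 12 14 4
f 13 1 15
f 13 15 14
f 14 15 16
f 14 16 4
f 15 1 17
f 15 17 16
f 16 17 18
f 16 18 4
f 17 1 19
f 17 19 18
f 18 19 20
f 18 20 4
f 19 1 21
f 19 21 20
f 20 21 22
f 20 22 4
f 21 1 23
f 21 23 22
f 22 23 24
f 22 24 4
f 23 1 2
f 23 2 24
f 24 2 3
f 24 3 4
f 26 25 28
f 26 28 27
f 28 25 29
f 28 29 27
f 29 25 30
f 29 30 27
f 30 25 31
f 30 31 27
f 31 25 32
f 31 32 27
f 32 25 33
f 32 33 27
f 33 25 34
f 33 34 27
f 34 25 35
f 34 35 27
f 35 25 36
f 35 36 27
f 36 25 37
f 36 37 27
f 37 25 38
f 37 38 27
f 38 25 39
f 38 39 27
f 39 25 40
f 39 40 27
f 40 25 41
f 40 41 27
f 41 25 42
f 41 42 27
f 42 25 26
f 42 26 27
f 44 43 46
f 44 46 45
f 46 43 47
f 46 47 45
f 47 43 48
f 47 48 45
f 48 43 49
f 48 49 45
f 49 43 50
f 49 50 45
f 50 43 51
f 50 51 45
f 51 43 52
f 51 52 45
f 52 43 53
f 52 53 45
f 53 43 54
f 53 54 45
f 54 43 55
f 54 55 45
f 55 43 56
f 55 56 45
f 56 43 44
f 56 44 45
f 58 57 61
f 58 61 59
f 59 61 62
f 59 62 60
f 61 57 63
f 61 63 62
f 62 63 64
f 62 64 60
f 63 57 65
f 63 65 64
f 64 65 66
f 64 66 60
f 65 57 67
f 65 67 66
f 66 67 68
f 66 68 60
f 67 57 69
f 67 69 68
f 68 69 70
f 68 70 60
f 69 57 71
f 69 71 70
f 70 71 72
f 70 72 60
f 71 57 73
f 71 73 72
f 72 73 74
f 72 74 60
f 73 57 58
f 73 58 74
f 74 58 59
f 74 59 60
f 76 75 78
f 76 78 77
f 78 75 79
f 78 79 77
f 79 75 80
f 79 80 77
f 80 75 81
f 80 81 77
f 81 75 82
f 81 82 77
f 82 75 83
f 82 83 77
f 83 75 84
f 83 84 77
f 84 75 85
f 84 85 77
f 85 75 86
f 85 86 77
f 86 75 87
f 86 87 77
f 87 75 88
f 87 88 77
f 88 75 89
f 88 89 77
f 89 75 90
f 89 90 77
f 90 75 91
f 90 91 77
f 91 75 92
f 91 92 77
f 92 75 76
f 92 76 77



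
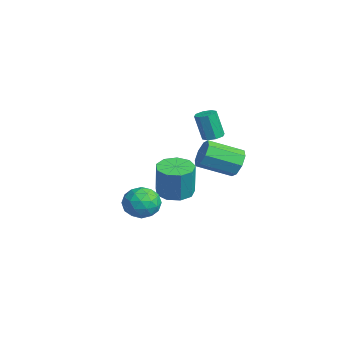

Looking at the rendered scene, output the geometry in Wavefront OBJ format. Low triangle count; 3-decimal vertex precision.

v -3.782 2.945 -1.907
v -3.306 3.369 -1.737
v -3.561 2.959 -0.003
v -4.038 2.535 -0.173
v -3.762 3.586 -1.752
v -4.017 3.176 -0.018
v -4.229 3.428 -1.859
v -4.485 3.018 -0.125
v -4.435 2.987 -1.993
v -4.691 2.577 -0.259
v -4.259 2.521 -2.077
v -4.514 2.111 -0.343
v -3.803 2.304 -2.062
v -4.058 1.894 -0.328
v -3.335 2.462 -1.955
v -3.591 2.052 -0.221
v -3.129 2.903 -1.821
v -3.385 2.493 -0.087
v -0.713 -0.11 -4.46
v 0.111 -0.798 -4.647
v 0.518 -0.878 -2.568
v -0.307 -0.19 -2.38
v 0.357 -0.094 -4.668
v 0.763 -0.174 -2.589
v 0.101 0.602 -4.591
v 0.508 0.523 -2.512
v -0.535 0.965 -4.453
v -0.129 0.885 -2.374
v -1.255 0.825 -4.318
v -0.849 0.745 -2.239
v -1.721 0.247 -4.249
v -1.315 0.167 -2.17
v -1.716 -0.498 -4.278
v -1.309 -0.578 -2.199
v -1.241 -1.061 -4.393
v -0.835 -1.141 -2.314
v -0.519 -1.18 -4.539
v -0.113 -1.26 -2.459
v 2.43 -2.731 -2.617
v 2.773 -2.244 -3.534
v 3.887 -3.736 -2.606
v 4.23 -3.249 -3.523
v 4.199 -2.688 -2.585
v 3.299 -2.067 -2.592
v 3.361 -3.913 -3.548
v 2.461 -3.292 -3.555
v 3.349 -2.975 -4.11
v 3.866 -2.218 -3.514
v 2.794 -3.762 -2.626
v 3.311 -3.005 -2.03
v 2.474 -2.4 -3.077
v 4.186 -3.58 -3.063
v 4.168 -3.251 -2.512
v 4.37 -2.964 -3.051
v 2.783 -2.295 -2.523
v 2.984 -2.009 -3.062
v 3.822 -2.27 -2.504
v 3.676 -3.971 -3.078
v 3.877 -3.685 -3.617
v 2.29 -3.016 -3.089
v 2.492 -2.729 -3.628
v 2.838 -3.71 -3.636
v 3.014 -2.543 -3.954
v 3.87 -3.133 -3.947
v 3.359 -3.524 -3.962
v 2.83 -3.159 -3.966
v 3.318 -2.098 -3.604
v 4.174 -2.688 -3.597
v 4.156 -2.358 -3.046
v 3.627 -1.993 -3.05
v 3.656 -2.527 -3.942
v 2.486 -3.292 -2.543
v 3.342 -3.882 -2.536
v 3.033 -3.987 -3.09
v 2.504 -3.622 -3.094
v 2.79 -2.847 -2.193
v 3.646 -3.437 -2.186
v 3.83 -2.821 -2.174
v 3.301 -2.456 -2.178
v 3.004 -3.453 -2.198
v 0.677 3.044 -2.074
v 1.199 3.283 -1.317
v 0.864 1.336 -0.469
v 0.343 1.096 -1.226
v 0.495 3.442 -1.231
v 0.16 1.495 -0.383
v -0.103 3.367 -1.639
v -0.438 1.42 -0.791
v -0.243 3.103 -2.301
v -0.578 1.155 -1.454
v 0.156 2.804 -2.831
v -0.179 0.857 -1.983
v 0.86 2.645 -2.917
v 0.525 0.698 -2.069
v 1.458 2.72 -2.509
v 1.123 0.773 -1.661
v 1.598 2.985 -1.846
v 1.263 1.037 -0.999
f 2 1 5
f 2 5 3
f 3 5 6
f 3 6 4
f 5 1 7
f 5 7 6
f 6 7 8
f 6 8 4
f 7 1 9
f 7 9 8
f 8 9 10
f 8 10 4
f 9 1 11
f 9 11 10
f 10 11 12
f 10 12 4
f 11 1 13
f 11 13 12
f 12 13 14
f 12 14 4
f 13 1 15
f 13 15 14
f 14 15 16
f 14 16 4
f 15 1 17
f 15 17 16
f 16 17 18
f 16 18 4
f 17 1 2
f 17 2 18
f 18 2 3
f 18 3 4
f 20 19 23
f 20 23 21
f 21 23 24
f 21 24 22
f 23 19 25
f 23 25 24
f 24 25 26
f 24 26 22
f 25 19 27
f 25 27 26
f 26 27 28
f 26 28 22
f 27 19 29
f 27 29 28
f 28 29 30
f 28 30 22
f 29 19 31
f 29 31 30
f 30 31 32
f 30 32 22
f 31 19 33
f 31 33 32
f 32 33 34
f 32 34 22
f 33 19 35
f 33 35 34
f 34 35 36
f 34 36 22
f 35 19 37
f 35 37 36
f 36 37 38
f 36 38 22
f 37 19 20
f 37 20 38
f 38 20 21
f 38 21 22
f 39 76 55
f 76 50 79
f 55 79 44
f 76 79 55
f 39 55 51
f 55 44 56
f 51 56 40
f 55 56 51
f 39 51 60
f 51 40 61
f 60 61 46
f 51 61 60
f 39 60 72
f 60 46 75
f 72 75 49
f 60 75 72
f 39 72 76
f 72 49 80
f 76 80 50
f 72 80 76
f 40 56 67
f 56 44 70
f 67 70 48
f 56 70 67
f 44 79 57
f 79 50 78
f 57 78 43
f 79 78 57
f 50 80 77
f 80 49 73
f 77 73 41
f 80 73 77
f 49 75 74
f 75 46 62
f 74 62 45
f 75 62 74
f 46 61 66
f 61 40 63
f 66 63 47
f 61 63 66
f 42 68 54
f 68 48 69
f 54 69 43
f 68 69 54
f 42 54 52
f 54 43 53
f 52 53 41
f 54 53 52
f 42 52 59
f 52 41 58
f 59 58 45
f 52 58 59
f 42 59 64
f 59 45 65
f 64 65 47
f 59 65 64
f 42 64 68
f 64 47 71
f 68 71 48
f 64 71 68
f 43 69 57
f 69 48 70
f 57 70 44
f 69 70 57
f 41 53 77
f 53 43 78
f 77 78 50
f 53 78 77
f 45 58 74
f 58 41 73
f 74 73 49
f 58 73 74
f 47 65 66
f 65 45 62
f 66 62 46
f 65 62 66
f 48 71 67
f 71 47 63
f 67 63 40
f 71 63 67
f 82 81 85
f 82 85 83
f 83 85 86
f 83 86 84
f 85 81 87
f 85 87 86
f 86 87 88
f 86 88 84
f 87 81 89
f 87 89 88
f 88 89 90
f 88 90 84
f 89 81 91
f 89 91 90
f 90 91 92
f 90 92 84
f 91 81 93
f 91 93 92
f 92 93 94
f 92 94 84
f 93 81 95
f 93 95 94
f 94 95 96
f 94 96 84
f 95 81 97
f 95 97 96
f 96 97 98
f 96 98 84
f 97 81 82
f 97 82 98
f 98 82 83
f 98 83 84



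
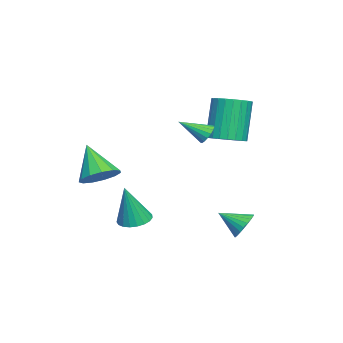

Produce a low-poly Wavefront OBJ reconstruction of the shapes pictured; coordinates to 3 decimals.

v -0.626 0.82 -0.471
v -0.191 0.14 -0.278
v -0.9 0.239 1.664
v -1.334 0.92 1.471
v 0.023 0.373 -0.211
v -0.685 0.472 1.731
v 0.139 0.674 -0.184
v -0.569 0.773 1.758
v 0.139 0.997 -0.201
v -0.57 1.097 1.741
v 0.022 1.294 -0.259
v -0.687 1.393 1.683
v -0.193 1.518 -0.349
v -0.902 1.618 1.593
v -0.474 1.636 -0.458
v -1.183 1.736 1.485
v -0.779 1.63 -0.568
v -1.488 1.73 1.374
v -1.06 1.501 -0.664
v -1.769 1.6 1.278
v -1.275 1.268 -0.731
v -1.983 1.367 1.211
v -1.391 0.967 -0.758
v -2.099 1.066 1.184
v -1.39 0.643 -0.741
v -2.099 0.743 1.201
v -1.273 0.347 -0.683
v -1.982 0.446 1.259
v -1.058 0.122 -0.593
v -1.767 0.222 1.349
v -0.777 0.004 -0.485
v -1.486 0.104 1.458
v -0.472 0.01 -0.374
v -1.181 0.11 1.568
v 1.389 -2.506 -4.351
v 1.815 -3.065 -4.547
v 1.831 -2.814 -2.509
v 2.009 -2.832 -4.555
v 2.096 -2.542 -4.527
v 2.061 -2.246 -4.469
v 1.909 -1.995 -4.391
v 1.667 -1.833 -4.306
v 1.377 -1.786 -4.228
v 1.089 -1.864 -4.172
v 0.853 -2.053 -4.147
v 0.71 -2.321 -4.157
v 0.683 -2.62 -4.201
v 0.779 -2.899 -4.271
v 0.98 -3.111 -4.354
v 1.252 -3.218 -4.438
v 1.547 -3.201 -4.506
v 2.086 1.993 -4.11
v 2.61 2.213 -3.737
v 2.074 0.967 -3.49
v 2.404 2.302 -3.594
v 2.15 2.343 -3.531
v 1.886 2.331 -3.555
v 1.653 2.268 -3.664
v 1.485 2.163 -3.841
v 1.409 2.032 -4.059
v 1.436 1.896 -4.285
v 1.562 1.774 -4.484
v 1.768 1.685 -4.626
v 2.022 1.644 -4.69
v 2.286 1.655 -4.666
v 2.52 1.719 -4.556
v 2.687 1.824 -4.379
v 2.763 1.954 -4.161
v 2.736 2.091 -3.936
v 0.604 0.265 0.166
v 0.915 0.106 -0.205
v 0.856 -0.845 0.854
v 1.062 0.232 -0.056
v 1.103 0.365 0.145
v 1.03 0.476 0.35
v 0.86 0.538 0.513
v 0.631 0.538 0.596
v 0.395 0.475 0.582
v 0.207 0.364 0.472
v 0.111 0.231 0.292
v 0.127 0.105 0.083
v 0.252 0.016 -0.107
v 0.458 -0.016 -0.234
v 0.697 0.017 -0.269
v 3.718 -3.327 -1.261
v 4.476 -3.54 -0.94
v 2.942 -4.033 0.101
v 4.375 -3.103 -0.77
v 4.066 -2.737 -0.757
v 3.647 -2.559 -0.904
v 3.25 -2.624 -1.164
v 3.002 -2.913 -1.455
v 2.981 -3.333 -1.684
v 3.195 -3.751 -1.78
v 3.574 -4.034 -1.71
v 4 -4.093 -1.498
v 4.336 -3.909 -1.211
f 2 1 5
f 2 5 3
f 3 5 6
f 3 6 4
f 5 1 7
f 5 7 6
f 6 7 8
f 6 8 4
f 7 1 9
f 7 9 8
f 8 9 10
f 8 10 4
f 9 1 11
f 9 11 10
f 10 11 12
f 10 12 4
f 11 1 13
f 11 13 12
f 12 13 14
f 12 14 4
f 13 1 15
f 13 15 14
f 14 15 16
f 14 16 4
f 15 1 17
f 15 17 16
f 16 17 18
f 16 18 4
f 17 1 19
f 17 19 18
f 18 19 20
f 18 20 4
f 19 1 21
f 19 21 20
f 20 21 22
f 20 22 4
f 21 1 23
f 21 23 22
f 22 23 24
f 22 24 4
f 23 1 25
f 23 25 24
f 24 25 26
f 24 26 4
f 25 1 27
f 25 27 26
f 26 27 28
f 26 28 4
f 27 1 29
f 27 29 28
f 28 29 30
f 28 30 4
f 29 1 31
f 29 31 30
f 30 31 32
f 30 32 4
f 31 1 33
f 31 33 32
f 32 33 34
f 32 34 4
f 33 1 2
f 33 2 34
f 34 2 3
f 34 3 4
f 36 35 38
f 36 38 37
f 38 35 39
f 38 39 37
f 39 35 40
f 39 40 37
f 40 35 41
f 40 41 37
f 41 35 42
f 41 42 37
f 42 35 43
f 42 43 37
f 43 35 44
f 43 44 37
f 44 35 45
f 44 45 37
f 45 35 46
f 45 46 37
f 46 35 47
f 46 47 37
f 47 35 48
f 47 48 37
f 48 35 49
f 48 49 37
f 49 35 50
f 49 50 37
f 50 35 51
f 50 51 37
f 51 35 36
f 51 36 37
f 53 52 55
f 53 55 54
f 55 52 56
f 55 56 54
f 56 52 57
f 56 57 54
f 57 52 58
f 57 58 54
f 58 52 59
f 58 59 54
f 59 52 60
f 59 60 54
f 60 52 61
f 60 61 54
f 61 52 62
f 61 62 54
f 62 52 63
f 62 63 54
f 63 52 64
f 63 64 54
f 64 52 65
f 64 65 54
f 65 52 66
f 65 66 54
f 66 52 67
f 66 67 54
f 67 52 68
f 67 68 54
f 68 52 69
f 68 69 54
f 69 52 53
f 69 53 54
f 71 70 73
f 71 73 72
f 73 70 74
f 73 74 72
f 74 70 75
f 74 75 72
f 75 70 76
f 75 76 72
f 76 70 77
f 76 77 72
f 77 70 78
f 77 78 72
f 78 70 79
f 78 79 72
f 79 70 80
f 79 80 72
f 80 70 81
f 80 81 72
f 81 70 82
f 81 82 72
f 82 70 83
f 82 83 72
f 83 70 84
f 83 84 72
f 84 70 71
f 84 71 72
f 86 85 88
f 86 88 87
f 88 85 89
f 88 89 87
f 89 85 90
f 89 90 87
f 90 85 91
f 90 91 87
f 91 85 92
f 91 92 87
f 92 85 93
f 92 93 87
f 93 85 94
f 93 94 87
f 94 85 95
f 94 95 87
f 95 85 96
f 95 96 87
f 96 85 97
f 96 97 87
f 97 85 86
f 97 86 87



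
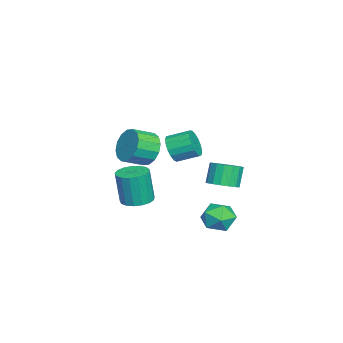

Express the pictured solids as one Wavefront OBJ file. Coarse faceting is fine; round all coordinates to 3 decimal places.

v -0.809 3.414 0.206
v -0.365 4.086 0.358
v -0.907 4.199 1.445
v -1.351 3.526 1.294
v -0.688 4.224 0.183
v -1.23 4.337 1.27
v -1.038 4.177 0.013
v -1.58 4.29 1.1
v -1.337 3.955 -0.112
v -1.878 4.067 0.975
v -1.514 3.608 -0.165
v -2.056 3.721 0.922
v -1.53 3.218 -0.132
v -2.071 3.33 0.955
v -1.38 2.872 -0.022
v -1.922 2.984 1.065
v -1.1 2.65 0.14
v -1.642 2.763 1.228
v -0.754 2.603 0.318
v -1.295 2.716 1.405
v -0.419 2.742 0.47
v -0.961 2.855 1.557
v -0.175 3.035 0.562
v -0.716 3.148 1.649
v -0.075 3.414 0.572
v -0.617 3.527 1.659
v -0.144 3.794 0.498
v -0.686 3.906 1.586
v -2.42 -1.039 -2.072
v -1.93 -1.74 -2.156
v -1.95 -1.983 -0.252
v -2.44 -1.281 -0.168
v -1.658 -1.434 -2.115
v -1.678 -1.677 -0.21
v -1.56 -1.038 -2.063
v -1.58 -1.28 -0.159
v -1.659 -0.642 -2.014
v -1.68 -0.884 -0.109
v -1.933 -0.336 -1.978
v -1.953 -0.579 -0.073
v -2.318 -0.192 -1.963
v -2.338 -0.434 -0.059
v -2.727 -0.241 -1.974
v -2.747 -0.484 -0.069
v -3.065 -0.474 -2.007
v -3.085 -0.716 -0.103
v -3.255 -0.835 -2.055
v -3.276 -1.078 -0.151
v -3.254 -1.244 -2.107
v -3.275 -1.486 -0.203
v -3.062 -1.605 -2.151
v -3.082 -1.848 -0.247
v -2.723 -1.837 -2.177
v -2.743 -2.079 -0.273
v -2.314 -1.886 -2.179
v -2.334 -2.128 -0.274
v 2.844 4.606 0.123
v 3.526 3.986 0.201
v 1.894 3.514 -0.261
v 2.576 2.894 -0.183
v 2.242 3.311 0.572
v 2.829 3.986 0.809
v 2.591 3.514 -0.869
v 3.178 4.189 -0.632
v 3.37 3.311 -0.413
v 3.154 3.185 0.478
v 2.266 4.315 -0.538
v 2.05 4.189 0.353
v 1.921 0.39 3.687
v 2.342 1.014 4.283
v 2.96 0.133 4.769
v 2.539 -0.49 4.173
v 1.935 0.861 4.524
v 2.552 -0.02 5.009
v 1.524 0.582 4.54
v 2.141 -0.298 5.025
v 1.22 0.252 4.328
v 1.837 -0.629 4.813
v 1.103 -0.041 3.944
v 1.72 -0.922 4.429
v 1.206 -0.219 3.491
v 1.823 -1.1 3.977
v 1.5 -0.233 3.091
v 2.118 -1.114 3.577
v 1.908 -0.08 2.851
v 2.525 -0.961 3.336
v 2.319 0.198 2.835
v 2.936 -0.682 3.32
v 2.623 0.529 3.047
v 3.24 -0.352 3.532
v 2.74 0.822 3.431
v 3.357 -0.059 3.916
v 2.637 1 3.883
v 3.254 0.119 4.369
v -3.486 0.492 1.074
v -3.106 0.79 0.399
v -3.174 1.946 0.871
v -3.554 1.648 1.546
v -3.492 0.806 0.306
v -3.56 1.961 0.777
v -3.876 0.749 0.388
v -3.944 1.905 0.86
v -4.171 0.634 0.628
v -4.239 1.79 1.1
v -4.309 0.486 0.97
v -4.377 1.642 1.442
v -4.259 0.34 1.336
v -4.327 1.495 1.807
v -4.031 0.228 1.642
v -4.099 1.384 2.113
v -3.679 0.177 1.818
v -3.747 1.333 2.289
v -3.282 0.199 1.823
v -3.35 1.354 2.295
v -2.932 0.287 1.657
v -3 1.443 2.129
v -2.709 0.422 1.358
v -2.777 1.578 1.829
v -2.664 0.574 0.993
v -2.732 1.729 1.465
v -2.807 0.706 0.647
v -2.875 1.862 1.119
f 2 1 5
f 2 5 3
f 3 5 6
f 3 6 4
f 5 1 7
f 5 7 6
f 6 7 8
f 6 8 4
f 7 1 9
f 7 9 8
f 8 9 10
f 8 10 4
f 9 1 11
f 9 11 10
f 10 11 12
f 10 12 4
f 11 1 13
f 11 13 12
f 12 13 14
f 12 14 4
f 13 1 15
f 13 15 14
f 14 15 16
f 14 16 4
f 15 1 17
f 15 17 16
f 16 17 18
f 16 18 4
f 17 1 19
f 17 19 18
f 18 19 20
f 18 20 4
f 19 1 21
f 19 21 20
f 20 21 22
f 20 22 4
f 21 1 23
f 21 23 22
f 22 23 24
f 22 24 4
f 23 1 25
f 23 25 24
f 24 25 26
f 24 26 4
f 25 1 27
f 25 27 26
f 26 27 28
f 26 28 4
f 27 1 2
f 27 2 28
f 28 2 3
f 28 3 4
f 30 29 33
f 30 33 31
f 31 33 34
f 31 34 32
f 33 29 35
f 33 35 34
f 34 35 36
f 34 36 32
f 35 29 37
f 35 37 36
f 36 37 38
f 36 38 32
f 37 29 39
f 37 39 38
f 38 39 40
f 38 40 32
f 39 29 41
f 39 41 40
f 40 41 42
f 40 42 32
f 41 29 43
f 41 43 42
f 42 43 44
f 42 44 32
f 43 29 45
f 43 45 44
f 44 45 46
f 44 46 32
f 45 29 47
f 45 47 46
f 46 47 48
f 46 48 32
f 47 29 49
f 47 49 48
f 48 49 50
f 48 50 32
f 49 29 51
f 49 51 50
f 50 51 52
f 50 52 32
f 51 29 53
f 51 53 52
f 52 53 54
f 52 54 32
f 53 29 55
f 53 55 54
f 54 55 56
f 54 56 32
f 55 29 30
f 55 30 56
f 56 30 31
f 56 31 32
f 57 68 62
f 57 62 58
f 57 58 64
f 57 64 67
f 57 67 68
f 58 62 66
f 62 68 61
f 68 67 59
f 67 64 63
f 64 58 65
f 60 66 61
f 60 61 59
f 60 59 63
f 60 63 65
f 60 65 66
f 61 66 62
f 59 61 68
f 63 59 67
f 65 63 64
f 66 65 58
f 70 69 73
f 70 73 71
f 71 73 74
f 71 74 72
f 73 69 75
f 73 75 74
f 74 75 76
f 74 76 72
f 75 69 77
f 75 77 76
f 76 77 78
f 76 78 72
f 77 69 79
f 77 79 78
f 78 79 80
f 78 80 72
f 79 69 81
f 79 81 80
f 80 81 82
f 80 82 72
f 81 69 83
f 81 83 82
f 82 83 84
f 82 84 72
f 83 69 85
f 83 85 84
f 84 85 86
f 84 86 72
f 85 69 87
f 85 87 86
f 86 87 88
f 86 88 72
f 87 69 89
f 87 89 88
f 88 89 90
f 88 90 72
f 89 69 91
f 89 91 90
f 90 91 92
f 90 92 72
f 91 69 93
f 91 93 92
f 92 93 94
f 92 94 72
f 93 69 70
f 93 70 94
f 94 70 71
f 94 71 72
f 96 95 99
f 96 99 97
f 97 99 100
f 97 100 98
f 99 95 101
f 99 101 100
f 100 101 102
f 100 102 98
f 101 95 103
f 101 103 102
f 102 103 104
f 102 104 98
f 103 95 105
f 103 105 104
f 104 105 106
f 104 106 98
f 105 95 107
f 105 107 106
f 106 107 108
f 106 108 98
f 107 95 109
f 107 109 108
f 108 109 110
f 108 110 98
f 109 95 111
f 109 111 110
f 110 111 112
f 110 112 98
f 111 95 113
f 111 113 112
f 112 113 114
f 112 114 98
f 113 95 115
f 113 115 114
f 114 115 116
f 114 116 98
f 115 95 117
f 115 117 116
f 116 117 118
f 116 118 98
f 117 95 119
f 117 119 118
f 118 119 120
f 118 120 98
f 119 95 121
f 119 121 120
f 120 121 122
f 120 122 98
f 121 95 96
f 121 96 122
f 122 96 97
f 122 97 98



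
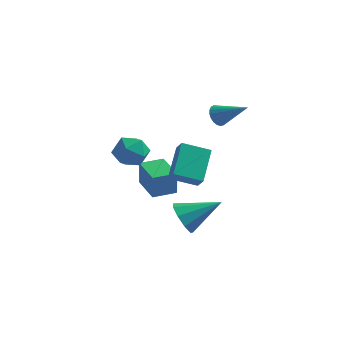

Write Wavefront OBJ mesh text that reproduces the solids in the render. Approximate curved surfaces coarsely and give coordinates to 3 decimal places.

v -0.921 2.326 -1.758
v -0.894 2.249 -0.401
v -1.947 3.653 -1.663
v -1.92 3.576 -0.305
v 0.06 3.084 -1.735
v 0.087 3.007 -0.377
v -0.966 4.411 -1.639
v -0.939 4.334 -0.282
v 1.75 4.101 3.179
v 2.054 3.985 2.64
v 3.23 3.799 4.081
v 2.09 4.243 2.668
v 2.067 4.477 2.785
v 1.989 4.645 2.969
v 1.869 4.72 3.19
v 1.729 4.688 3.409
v 1.593 4.554 3.589
v 1.483 4.342 3.697
v 1.42 4.089 3.716
v 1.414 3.837 3.642
v 1.465 3.632 3.488
v 1.566 3.507 3.281
v 1.699 3.486 3.056
v 1.84 3.571 2.852
v 1.966 3.747 2.705
v -2.212 4.161 1.011
v -1.727 3.382 1.405
v -2.753 3.218 -0.185
v -2.268 2.439 0.209
v -3.059 2.825 0.681
v -2.725 3.408 1.42
v -1.755 3.192 -0.2
v -1.421 3.775 0.539
v -1.444 2.784 0.657
v -2.25 2.556 1.201
v -2.23 4.044 0.019
v -3.036 3.816 0.563
v 0.081 1.384 0.23
v 0.46 0.917 0.859
v 0.066 2.953 1.404
v 0.445 2.487 2.033
v 1.395 1.773 -0.273
v 1.774 1.307 0.356
v 1.38 3.343 0.901
v 1.759 2.876 1.53
v 0.576 2.182 -2.887
v 1.087 2.108 -3.72
v 2.264 2.878 -1.913
v 0.809 2.716 -3.674
v 0.423 3.075 -3.26
v 0.108 3.015 -2.672
v 0.012 2.566 -2.184
v 0.18 1.937 -2.025
v 0.533 1.422 -2.269
v 0.906 1.263 -2.803
v 1.125 1.534 -3.376
f 2 4 1
f 5 2 1
f 1 4 3
f 3 5 1
f 2 8 4
f 6 2 5
f 6 8 2
f 4 8 3
f 7 5 3
f 3 8 7
f 7 6 5
f 8 6 7
f 10 9 12
f 10 12 11
f 12 9 13
f 12 13 11
f 13 9 14
f 13 14 11
f 14 9 15
f 14 15 11
f 15 9 16
f 15 16 11
f 16 9 17
f 16 17 11
f 17 9 18
f 17 18 11
f 18 9 19
f 18 19 11
f 19 9 20
f 19 20 11
f 20 9 21
f 20 21 11
f 21 9 22
f 21 22 11
f 22 9 23
f 22 23 11
f 23 9 24
f 23 24 11
f 24 9 25
f 24 25 11
f 25 9 10
f 25 10 11
f 26 37 31
f 26 31 27
f 26 27 33
f 26 33 36
f 26 36 37
f 27 31 35
f 31 37 30
f 37 36 28
f 36 33 32
f 33 27 34
f 29 35 30
f 29 30 28
f 29 28 32
f 29 32 34
f 29 34 35
f 30 35 31
f 28 30 37
f 32 28 36
f 34 32 33
f 35 34 27
f 39 41 38
f 42 39 38
f 38 41 40
f 40 42 38
f 39 45 41
f 43 39 42
f 43 45 39
f 41 45 40
f 44 42 40
f 40 45 44
f 44 43 42
f 45 43 44
f 47 46 49
f 47 49 48
f 49 46 50
f 49 50 48
f 50 46 51
f 50 51 48
f 51 46 52
f 51 52 48
f 52 46 53
f 52 53 48
f 53 46 54
f 53 54 48
f 54 46 55
f 54 55 48
f 55 46 56
f 55 56 48
f 56 46 47
f 56 47 48



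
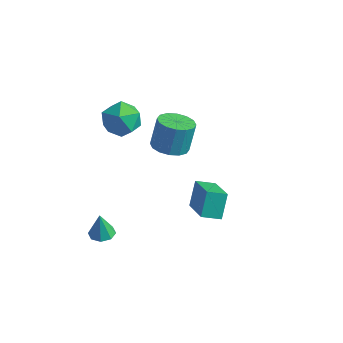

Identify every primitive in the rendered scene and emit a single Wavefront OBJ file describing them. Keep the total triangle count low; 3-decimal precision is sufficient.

v -0.243 3.024 -1.863
v 0.256 2.307 -1.605
v 0.261 2.84 -0.138
v -0.237 3.556 -0.397
v 0.57 2.637 -1.726
v 0.575 3.17 -0.259
v 0.666 3.07 -1.883
v 0.671 3.603 -0.417
v 0.519 3.491 -2.036
v 0.524 4.024 -0.569
v 0.168 3.787 -2.142
v 0.173 4.319 -0.675
v -0.293 3.878 -2.173
v -0.288 4.41 -0.707
v -0.741 3.74 -2.122
v -0.736 4.273 -0.655
v -1.055 3.41 -2.001
v -1.05 3.943 -0.534
v -1.151 2.977 -1.843
v -1.146 3.51 -0.377
v -1.004 2.556 -1.691
v -0.999 3.089 -0.224
v -0.653 2.261 -1.585
v -0.648 2.793 -0.118
v -0.192 2.17 -1.553
v -0.187 2.702 -0.087
v -0.971 0.581 1.6
v -0.675 1.012 2.476
v -0.645 -0.912 2.224
v -0.349 -0.481 3.1
v -1.332 -0.461 2.828
v -1.533 0.462 2.443
v 0.213 -0.362 2.257
v 0.012 0.561 1.872
v 0.057 0.429 2.882
v -0.898 0.368 3.235
v -0.422 -0.268 1.465
v -1.377 -0.329 1.818
v 4.421 -1.102 -0.68
v 4.215 -0.381 0.382
v 3.04 -0.01 -1.69
v 2.833 0.711 -0.628
v 5.087 -0.511 -0.952
v 4.88 0.21 0.11
v 3.705 0.581 -1.962
v 3.499 1.302 -0.9
v -0.025 -2.325 -3.708
v 0.579 -2.455 -3.654
v -0.135 -2.315 -2.452
v 0.494 -1.989 -3.665
v 0.105 -1.719 -3.701
v -0.36 -1.804 -3.741
v -0.629 -2.194 -3.761
v -0.544 -2.661 -3.75
v -0.156 -2.931 -3.714
v 0.31 -2.846 -3.674
f 2 1 5
f 2 5 3
f 3 5 6
f 3 6 4
f 5 1 7
f 5 7 6
f 6 7 8
f 6 8 4
f 7 1 9
f 7 9 8
f 8 9 10
f 8 10 4
f 9 1 11
f 9 11 10
f 10 11 12
f 10 12 4
f 11 1 13
f 11 13 12
f 12 13 14
f 12 14 4
f 13 1 15
f 13 15 14
f 14 15 16
f 14 16 4
f 15 1 17
f 15 17 16
f 16 17 18
f 16 18 4
f 17 1 19
f 17 19 18
f 18 19 20
f 18 20 4
f 19 1 21
f 19 21 20
f 20 21 22
f 20 22 4
f 21 1 23
f 21 23 22
f 22 23 24
f 22 24 4
f 23 1 25
f 23 25 24
f 24 25 26
f 24 26 4
f 25 1 2
f 25 2 26
f 26 2 3
f 26 3 4
f 27 38 32
f 27 32 28
f 27 28 34
f 27 34 37
f 27 37 38
f 28 32 36
f 32 38 31
f 38 37 29
f 37 34 33
f 34 28 35
f 30 36 31
f 30 31 29
f 30 29 33
f 30 33 35
f 30 35 36
f 31 36 32
f 29 31 38
f 33 29 37
f 35 33 34
f 36 35 28
f 40 42 39
f 43 40 39
f 39 42 41
f 41 43 39
f 40 46 42
f 44 40 43
f 44 46 40
f 42 46 41
f 45 43 41
f 41 46 45
f 45 44 43
f 46 44 45
f 48 47 50
f 48 50 49
f 50 47 51
f 50 51 49
f 51 47 52
f 51 52 49
f 52 47 53
f 52 53 49
f 53 47 54
f 53 54 49
f 54 47 55
f 54 55 49
f 55 47 56
f 55 56 49
f 56 47 48
f 56 48 49



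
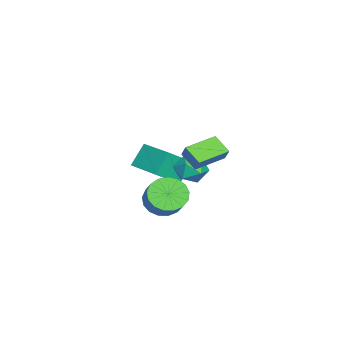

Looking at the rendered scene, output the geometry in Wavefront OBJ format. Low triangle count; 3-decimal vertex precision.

v -4.156 -0.792 -2.467
v -4.923 -0.289 -1.293
v -2.853 0.726 -2.267
v -3.62 1.229 -1.093
v -3.14 -1.809 -1.367
v -3.907 -1.306 -0.193
v -1.837 -0.291 -1.167
v -2.604 0.212 0.007
v 1.43 0.744 -1.024
v 2.149 0.659 -1.728
v 3.169 1.111 -0.74
v 2.45 1.196 -0.036
v 1.994 1.114 -1.776
v 3.014 1.566 -0.788
v 1.709 1.484 -1.651
v 2.729 1.937 -0.664
v 1.361 1.685 -1.383
v 2.381 2.137 -0.396
v 1.028 1.67 -1.033
v 2.048 2.123 -0.045
v 0.787 1.443 -0.68
v 1.807 1.896 0.307
v 0.694 1.056 -0.407
v 1.714 1.508 0.581
v 0.769 0.597 -0.274
v 1.789 1.05 0.713
v 0.996 0.172 -0.313
v 2.016 0.624 0.674
v 1.322 -0.122 -0.515
v 2.342 0.33 0.472
v 1.673 -0.218 -0.834
v 2.693 0.234 0.154
v 1.968 -0.093 -1.196
v 2.988 0.359 -0.208
v 2.14 0.223 -1.518
v 3.16 0.675 -0.531
v -2.343 2.299 -0.893
v -1.451 2.041 -0.662
v -2.789 0.819 -0.818
v -1.897 0.561 -0.587
v -2.427 1.061 0.033
v -2.151 1.976 -0.013
v -2.089 0.884 -1.467
v -1.813 1.799 -1.513
v -1.294 1.167 -1.017
v -1.503 1.277 -0.089
v -2.737 1.583 -1.391
v -2.946 1.693 -0.463
v 0.946 2.184 0.906
v 0.332 1.413 1.536
v -0.335 3.385 1.129
v -0.949 2.614 1.759
v 1.309 2.446 1.581
v 0.695 1.675 2.211
v 0.028 3.647 1.804
v -0.586 2.876 2.434
f 2 4 1
f 5 2 1
f 1 4 3
f 3 5 1
f 2 8 4
f 6 2 5
f 6 8 2
f 4 8 3
f 7 5 3
f 3 8 7
f 7 6 5
f 8 6 7
f 10 9 13
f 10 13 11
f 11 13 14
f 11 14 12
f 13 9 15
f 13 15 14
f 14 15 16
f 14 16 12
f 15 9 17
f 15 17 16
f 16 17 18
f 16 18 12
f 17 9 19
f 17 19 18
f 18 19 20
f 18 20 12
f 19 9 21
f 19 21 20
f 20 21 22
f 20 22 12
f 21 9 23
f 21 23 22
f 22 23 24
f 22 24 12
f 23 9 25
f 23 25 24
f 24 25 26
f 24 26 12
f 25 9 27
f 25 27 26
f 26 27 28
f 26 28 12
f 27 9 29
f 27 29 28
f 28 29 30
f 28 30 12
f 29 9 31
f 29 31 30
f 30 31 32
f 30 32 12
f 31 9 33
f 31 33 32
f 32 33 34
f 32 34 12
f 33 9 35
f 33 35 34
f 34 35 36
f 34 36 12
f 35 9 10
f 35 10 36
f 36 10 11
f 36 11 12
f 37 48 42
f 37 42 38
f 37 38 44
f 37 44 47
f 37 47 48
f 38 42 46
f 42 48 41
f 48 47 39
f 47 44 43
f 44 38 45
f 40 46 41
f 40 41 39
f 40 39 43
f 40 43 45
f 40 45 46
f 41 46 42
f 39 41 48
f 43 39 47
f 45 43 44
f 46 45 38
f 50 52 49
f 53 50 49
f 49 52 51
f 51 53 49
f 50 56 52
f 54 50 53
f 54 56 50
f 52 56 51
f 55 53 51
f 51 56 55
f 55 54 53
f 56 54 55



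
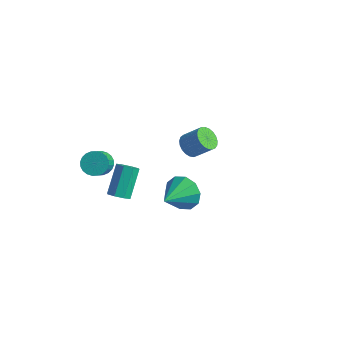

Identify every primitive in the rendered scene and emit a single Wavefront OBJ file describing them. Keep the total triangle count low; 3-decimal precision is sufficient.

v -2.989 -2.805 -2.82
v -2.507 -2.986 -2.532
v -2.849 -1.897 -1.272
v -3.331 -1.715 -1.56
v -2.422 -2.639 -2.809
v -2.765 -1.55 -1.549
v -2.67 -2.39 -3.092
v -3.012 -1.3 -1.833
v -3.104 -2.383 -3.216
v -3.447 -1.294 -1.956
v -3.471 -2.623 -3.108
v -3.813 -1.534 -1.848
v -3.555 -2.97 -2.831
v -3.898 -1.881 -1.571
v -3.308 -3.22 -2.547
v -3.65 -2.13 -1.288
v -2.873 -3.226 -2.424
v -3.216 -2.137 -1.164
v 1.193 -3.234 0.398
v 1.819 -3.448 -0.256
v 1.307 -4.686 0.982
v 2.102 -3.242 0.2
v 2.038 -3.034 0.732
v 1.652 -2.901 1.136
v 1.09 -2.896 1.258
v 0.568 -3.019 1.052
v 0.285 -3.225 0.596
v 0.349 -3.434 0.064
v 0.735 -3.566 -0.34
v 1.297 -3.571 -0.462
v -3.817 -3.126 -0.545
v -3.225 -2.813 -0.549
v -2.75 -3.701 0.381
v -3.343 -4.014 0.385
v -3.35 -2.683 -0.36
v -2.875 -3.57 0.569
v -3.547 -2.62 -0.2
v -3.072 -3.507 0.73
v -3.785 -2.634 -0.092
v -3.31 -3.521 0.838
v -4.027 -2.723 -0.053
v -3.552 -3.61 0.877
v -4.238 -2.873 -0.089
v -3.763 -3.761 0.841
v -4.385 -3.062 -0.194
v -3.91 -3.95 0.736
v -4.445 -3.261 -0.353
v -3.97 -4.148 0.577
v -4.41 -3.439 -0.541
v -3.935 -4.327 0.389
v -4.285 -3.57 -0.729
v -3.81 -4.457 0.2
v -4.088 -3.633 -0.89
v -3.613 -4.52 0.04
v -3.85 -3.619 -0.998
v -3.375 -4.506 -0.068
v -3.608 -3.53 -1.037
v -3.133 -4.417 -0.107
v -3.397 -3.379 -1.001
v -2.922 -4.267 -0.071
v -3.25 -3.19 -0.896
v -2.775 -4.078 0.034
v -3.19 -2.992 -0.737
v -2.715 -3.879 0.193
v -2.685 2.11 -2.4
v -2.185 1.82 -2.777
v -1.355 2.16 -1.937
v -1.855 2.45 -1.56
v -2.19 2.088 -2.881
v -1.36 2.428 -2.04
v -2.281 2.359 -2.901
v -1.45 2.699 -2.06
v -2.442 2.588 -2.834
v -1.611 2.928 -1.994
v -2.644 2.733 -2.693
v -1.814 3.074 -1.852
v -2.854 2.771 -2.501
v -2.023 3.111 -1.66
v -3.035 2.695 -2.292
v -2.204 3.035 -1.451
v -3.155 2.517 -2.101
v -2.324 2.857 -1.26
v -3.194 2.269 -1.962
v -2.363 2.609 -1.121
v -3.145 1.994 -1.899
v -2.314 2.334 -1.058
v -3.017 1.738 -1.923
v -2.186 2.078 -1.082
v -2.831 1.547 -2.029
v -2 1.887 -1.188
v -2.62 1.453 -2.199
v -1.789 1.793 -1.359
v -2.42 1.473 -2.405
v -1.59 1.813 -1.564
v -2.267 1.603 -2.609
v -1.436 1.943 -1.768
f 2 1 5
f 2 5 3
f 3 5 6
f 3 6 4
f 5 1 7
f 5 7 6
f 6 7 8
f 6 8 4
f 7 1 9
f 7 9 8
f 8 9 10
f 8 10 4
f 9 1 11
f 9 11 10
f 10 11 12
f 10 12 4
f 11 1 13
f 11 13 12
f 12 13 14
f 12 14 4
f 13 1 15
f 13 15 14
f 14 15 16
f 14 16 4
f 15 1 17
f 15 17 16
f 16 17 18
f 16 18 4
f 17 1 2
f 17 2 18
f 18 2 3
f 18 3 4
f 20 19 22
f 20 22 21
f 22 19 23
f 22 23 21
f 23 19 24
f 23 24 21
f 24 19 25
f 24 25 21
f 25 19 26
f 25 26 21
f 26 19 27
f 26 27 21
f 27 19 28
f 27 28 21
f 28 19 29
f 28 29 21
f 29 19 30
f 29 30 21
f 30 19 20
f 30 20 21
f 32 31 35
f 32 35 33
f 33 35 36
f 33 36 34
f 35 31 37
f 35 37 36
f 36 37 38
f 36 38 34
f 37 31 39
f 37 39 38
f 38 39 40
f 38 40 34
f 39 31 41
f 39 41 40
f 40 41 42
f 40 42 34
f 41 31 43
f 41 43 42
f 42 43 44
f 42 44 34
f 43 31 45
f 43 45 44
f 44 45 46
f 44 46 34
f 45 31 47
f 45 47 46
f 46 47 48
f 46 48 34
f 47 31 49
f 47 49 48
f 48 49 50
f 48 50 34
f 49 31 51
f 49 51 50
f 50 51 52
f 50 52 34
f 51 31 53
f 51 53 52
f 52 53 54
f 52 54 34
f 53 31 55
f 53 55 54
f 54 55 56
f 54 56 34
f 55 31 57
f 55 57 56
f 56 57 58
f 56 58 34
f 57 31 59
f 57 59 58
f 58 59 60
f 58 60 34
f 59 31 61
f 59 61 60
f 60 61 62
f 60 62 34
f 61 31 63
f 61 63 62
f 62 63 64
f 62 64 34
f 63 31 32
f 63 32 64
f 64 32 33
f 64 33 34
f 66 65 69
f 66 69 67
f 67 69 70
f 67 70 68
f 69 65 71
f 69 71 70
f 70 71 72
f 70 72 68
f 71 65 73
f 71 73 72
f 72 73 74
f 72 74 68
f 73 65 75
f 73 75 74
f 74 75 76
f 74 76 68
f 75 65 77
f 75 77 76
f 76 77 78
f 76 78 68
f 77 65 79
f 77 79 78
f 78 79 80
f 78 80 68
f 79 65 81
f 79 81 80
f 80 81 82
f 80 82 68
f 81 65 83
f 81 83 82
f 82 83 84
f 82 84 68
f 83 65 85
f 83 85 84
f 84 85 86
f 84 86 68
f 85 65 87
f 85 87 86
f 86 87 88
f 86 88 68
f 87 65 89
f 87 89 88
f 88 89 90
f 88 90 68
f 89 65 91
f 89 91 90
f 90 91 92
f 90 92 68
f 91 65 93
f 91 93 92
f 92 93 94
f 92 94 68
f 93 65 95
f 93 95 94
f 94 95 96
f 94 96 68
f 95 65 66
f 95 66 96
f 96 66 67
f 96 67 68

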